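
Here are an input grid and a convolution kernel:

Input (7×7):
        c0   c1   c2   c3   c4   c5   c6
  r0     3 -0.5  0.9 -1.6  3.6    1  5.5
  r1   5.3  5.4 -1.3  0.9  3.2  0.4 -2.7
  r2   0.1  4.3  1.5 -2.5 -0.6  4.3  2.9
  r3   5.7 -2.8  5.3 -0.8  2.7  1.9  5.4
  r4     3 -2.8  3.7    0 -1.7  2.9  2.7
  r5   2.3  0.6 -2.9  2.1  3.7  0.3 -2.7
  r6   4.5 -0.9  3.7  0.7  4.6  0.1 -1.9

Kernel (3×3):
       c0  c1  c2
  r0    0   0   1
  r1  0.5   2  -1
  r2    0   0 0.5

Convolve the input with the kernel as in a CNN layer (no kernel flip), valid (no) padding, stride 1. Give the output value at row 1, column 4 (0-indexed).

5.4

The receptive field on the input at this output position is [3.2 0.4 -2.7 / -0.6 4.3 2.9 / 2.7 1.9 5.4]. Elementwise product with the kernel and sum: -2.7·1 + -0.6·0.5 + 4.3·2 + 2.9·-1 + 5.4·0.5.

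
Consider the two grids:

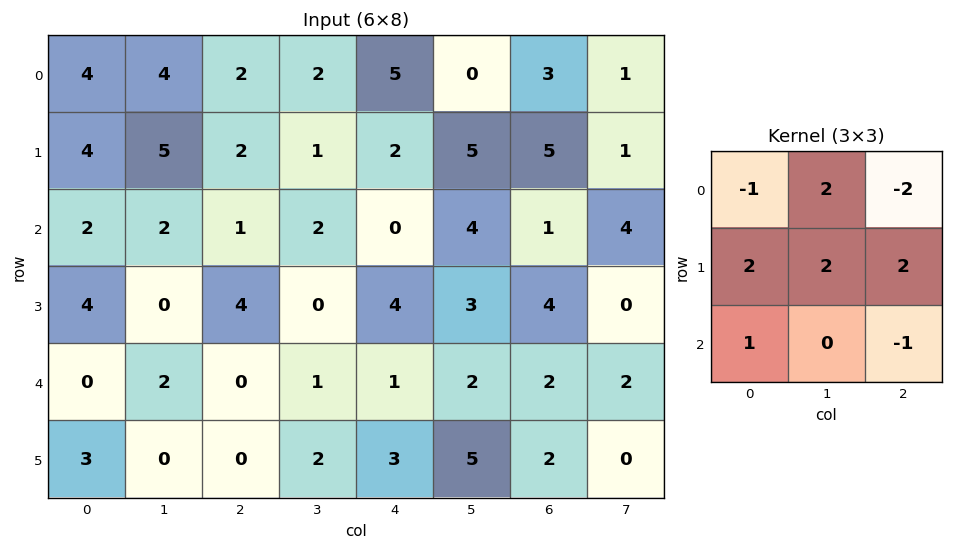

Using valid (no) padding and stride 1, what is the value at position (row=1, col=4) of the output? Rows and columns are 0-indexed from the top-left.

The receptive field on the input at this output position is [2 5 5 / 0 4 1 / 4 3 4]. Elementwise product with the kernel and sum: 2·-1 + 5·2 + 5·-2 + 0·2 + 4·2 + 1·2 + 4·1 + 4·-1.

8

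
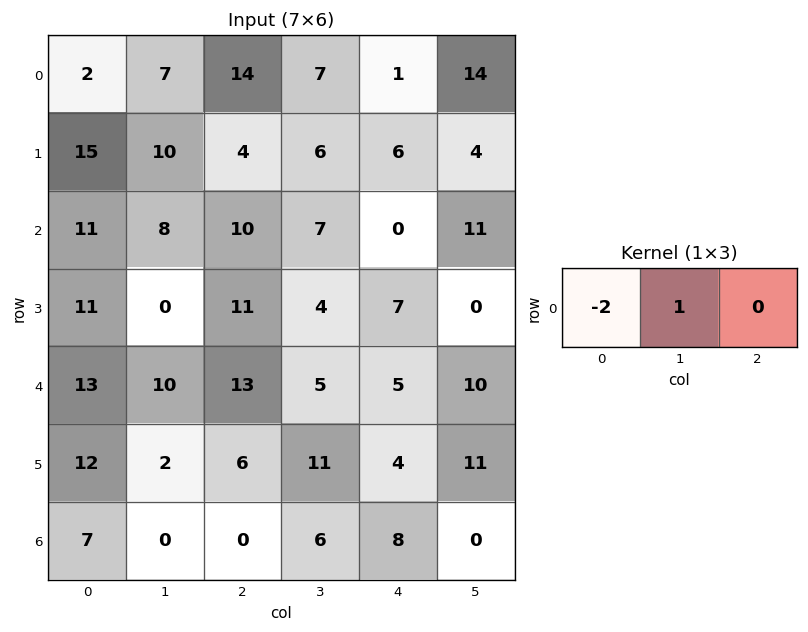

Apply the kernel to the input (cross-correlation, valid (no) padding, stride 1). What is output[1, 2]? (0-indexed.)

-2

The receptive field on the input at this output position is [4 6 6]. Elementwise product with the kernel and sum: 4·-2 + 6·1.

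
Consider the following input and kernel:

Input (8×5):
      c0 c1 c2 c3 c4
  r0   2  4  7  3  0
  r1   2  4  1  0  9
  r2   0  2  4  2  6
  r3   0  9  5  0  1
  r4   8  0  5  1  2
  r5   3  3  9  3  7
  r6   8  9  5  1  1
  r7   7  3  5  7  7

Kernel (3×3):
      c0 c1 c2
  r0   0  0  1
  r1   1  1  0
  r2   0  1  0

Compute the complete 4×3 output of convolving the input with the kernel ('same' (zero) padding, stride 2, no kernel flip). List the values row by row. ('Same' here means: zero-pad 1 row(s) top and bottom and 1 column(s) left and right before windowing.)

4 12 12
4 11 9
20 14 10
18 22 9

Output[0,0]: The receptive field on the zero-padded input at this output position is [0 0 0 / 0 2 4 / 0 2 4]. Elementwise product with the kernel and sum: 0·1 + 0·1 + 2·1 + 2·1.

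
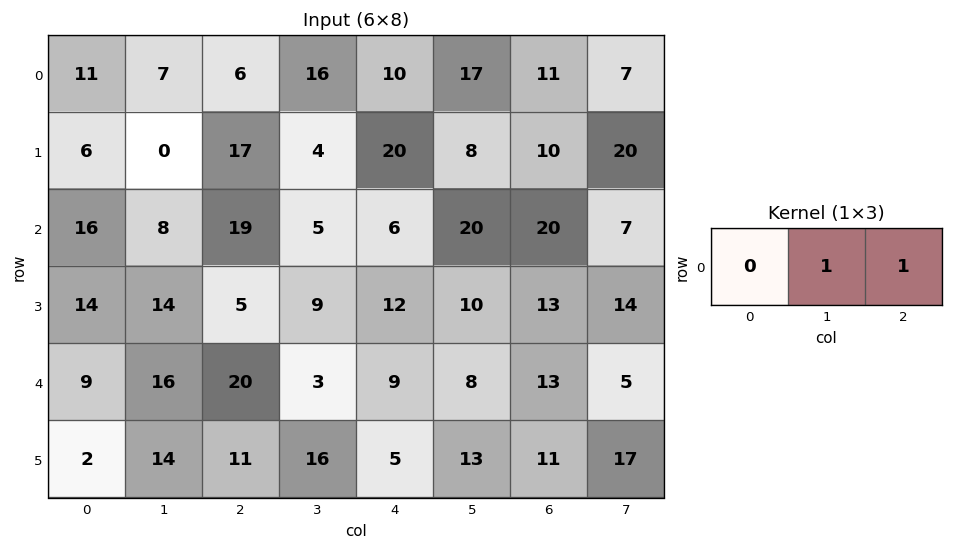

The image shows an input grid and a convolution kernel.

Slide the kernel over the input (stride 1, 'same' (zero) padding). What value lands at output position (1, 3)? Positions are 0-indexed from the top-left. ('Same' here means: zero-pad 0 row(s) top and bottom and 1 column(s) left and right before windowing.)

24

The receptive field on the zero-padded input at this output position is [17 4 20]. Elementwise product with the kernel and sum: 4·1 + 20·1.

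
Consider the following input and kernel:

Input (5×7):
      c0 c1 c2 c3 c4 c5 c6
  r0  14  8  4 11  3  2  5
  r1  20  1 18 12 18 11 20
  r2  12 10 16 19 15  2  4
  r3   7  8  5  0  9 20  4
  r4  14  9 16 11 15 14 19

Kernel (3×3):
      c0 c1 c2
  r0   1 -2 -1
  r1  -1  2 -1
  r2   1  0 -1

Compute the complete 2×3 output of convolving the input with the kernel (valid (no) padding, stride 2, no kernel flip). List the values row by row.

Output[0,0]: The receptive field on the input at this output position is [14 8 4 / 20 1 18 / 12 10 16]. Elementwise product with the kernel and sum: 14·1 + 8·-2 + 4·-1 + 20·-1 + 1·2 + 18·-1 + 12·1 + 16·-1.

-46 -32 -11
-22 -50 30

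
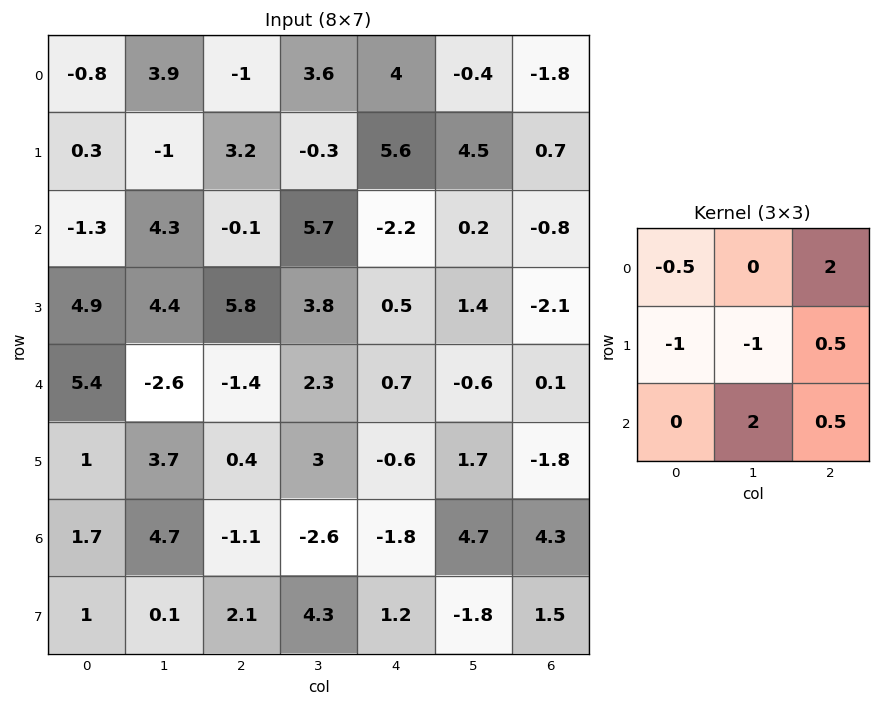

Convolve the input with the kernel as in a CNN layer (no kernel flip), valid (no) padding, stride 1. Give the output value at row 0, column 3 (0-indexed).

-9.95

The receptive field on the input at this output position is [3.6 4 -0.4 / -0.3 5.6 4.5 / 5.7 -2.2 0.2]. Elementwise product with the kernel and sum: 3.6·-0.5 + -0.4·2 + -0.3·-1 + 5.6·-1 + 4.5·0.5 + -2.2·2 + 0.2·0.5.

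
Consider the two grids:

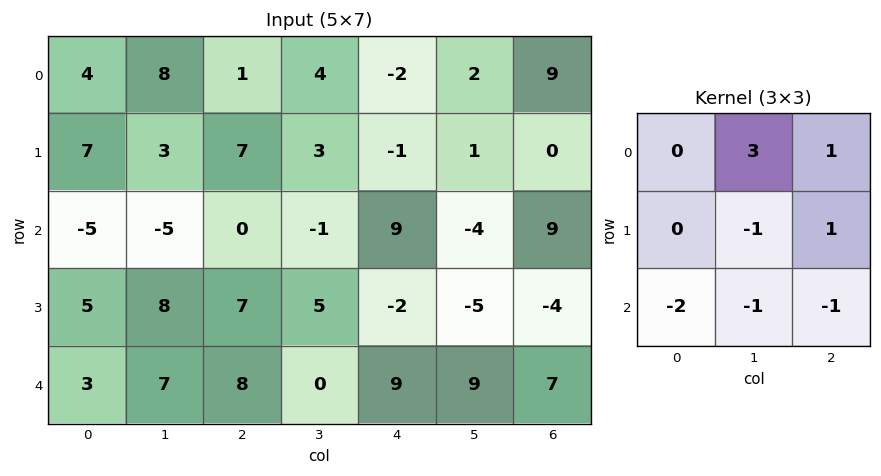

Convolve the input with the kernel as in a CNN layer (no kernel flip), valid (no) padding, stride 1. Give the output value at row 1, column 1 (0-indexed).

-5

The receptive field on the input at this output position is [3 7 3 / -5 0 -1 / 8 7 5]. Elementwise product with the kernel and sum: 7·3 + 3·1 + 0·-1 + -1·1 + 8·-2 + 7·-1 + 5·-1.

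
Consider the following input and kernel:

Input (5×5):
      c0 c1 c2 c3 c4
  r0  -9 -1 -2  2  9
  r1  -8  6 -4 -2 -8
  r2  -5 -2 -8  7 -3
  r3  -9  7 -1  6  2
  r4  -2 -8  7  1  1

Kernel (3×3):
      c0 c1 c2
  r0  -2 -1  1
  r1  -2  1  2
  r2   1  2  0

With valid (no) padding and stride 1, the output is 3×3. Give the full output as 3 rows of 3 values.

Output[0,0]: The receptive field on the input at this output position is [-9 -1 -2 / -8 6 -4 / -5 -2 -8]. Elementwise product with the kernel and sum: -9·-2 + -1·-1 + -2·1 + -8·-2 + 6·1 + -4·2 + -5·1 + -2·2.

22 -32 7
3 5 30
9 22 27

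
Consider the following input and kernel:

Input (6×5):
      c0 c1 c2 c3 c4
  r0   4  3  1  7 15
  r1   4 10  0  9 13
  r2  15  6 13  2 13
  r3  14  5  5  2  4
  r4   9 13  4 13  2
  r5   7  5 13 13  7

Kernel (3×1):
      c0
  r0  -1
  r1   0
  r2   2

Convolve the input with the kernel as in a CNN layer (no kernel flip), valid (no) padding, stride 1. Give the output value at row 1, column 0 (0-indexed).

The receptive field on the input at this output position is [4 / 15 / 14]. Elementwise product with the kernel and sum: 4·-1 + 14·2.

24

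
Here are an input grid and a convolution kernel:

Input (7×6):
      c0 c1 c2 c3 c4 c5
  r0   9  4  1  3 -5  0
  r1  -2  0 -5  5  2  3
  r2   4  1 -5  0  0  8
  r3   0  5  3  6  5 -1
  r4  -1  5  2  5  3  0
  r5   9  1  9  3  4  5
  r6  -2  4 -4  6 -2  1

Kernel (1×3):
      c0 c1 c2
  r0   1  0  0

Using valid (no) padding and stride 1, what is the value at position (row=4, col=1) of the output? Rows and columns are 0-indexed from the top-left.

The receptive field on the input at this output position is [5 2 5]. Elementwise product with the kernel and sum: 5·1.

5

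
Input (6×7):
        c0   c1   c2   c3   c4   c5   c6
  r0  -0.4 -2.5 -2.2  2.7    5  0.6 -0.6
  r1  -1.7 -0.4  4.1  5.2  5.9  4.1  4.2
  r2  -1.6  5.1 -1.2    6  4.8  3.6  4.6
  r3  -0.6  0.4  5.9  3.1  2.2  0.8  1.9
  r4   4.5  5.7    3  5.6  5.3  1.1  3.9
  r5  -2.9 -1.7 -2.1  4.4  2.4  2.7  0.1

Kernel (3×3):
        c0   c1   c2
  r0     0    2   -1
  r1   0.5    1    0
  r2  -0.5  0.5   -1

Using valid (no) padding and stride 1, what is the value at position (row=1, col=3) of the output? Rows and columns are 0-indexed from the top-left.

14.25

The receptive field on the input at this output position is [5.2 5.9 4.1 / 6 4.8 3.6 / 3.1 2.2 0.8]. Elementwise product with the kernel and sum: 5.9·2 + 4.1·-1 + 6·0.5 + 4.8·1 + 3.1·-0.5 + 2.2·0.5 + 0.8·-1.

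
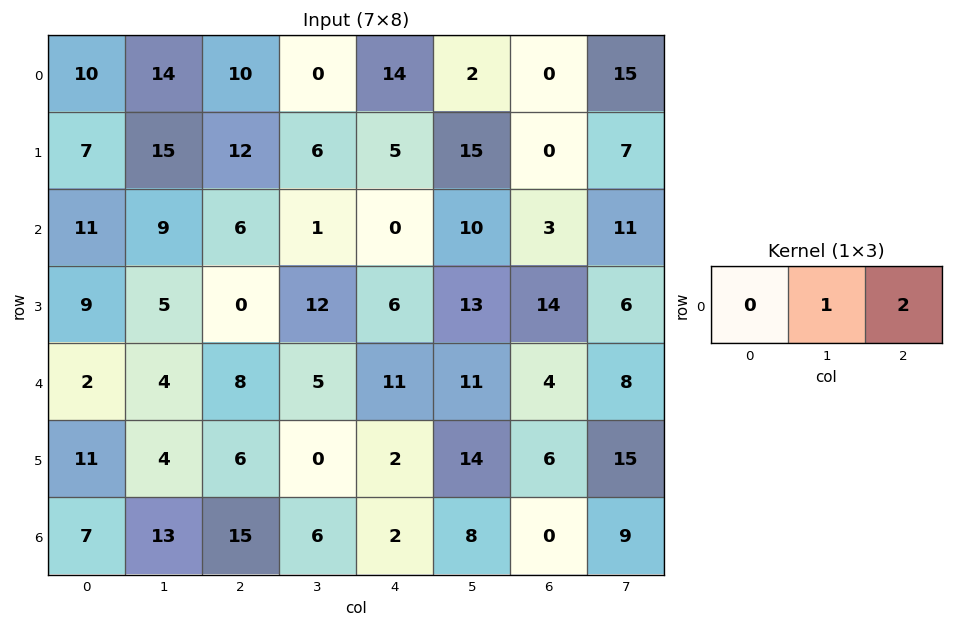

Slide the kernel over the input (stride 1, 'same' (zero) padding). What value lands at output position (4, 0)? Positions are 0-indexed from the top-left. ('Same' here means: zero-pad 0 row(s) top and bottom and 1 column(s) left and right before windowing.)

The receptive field on the zero-padded input at this output position is [0 2 4]. Elementwise product with the kernel and sum: 2·1 + 4·2.

10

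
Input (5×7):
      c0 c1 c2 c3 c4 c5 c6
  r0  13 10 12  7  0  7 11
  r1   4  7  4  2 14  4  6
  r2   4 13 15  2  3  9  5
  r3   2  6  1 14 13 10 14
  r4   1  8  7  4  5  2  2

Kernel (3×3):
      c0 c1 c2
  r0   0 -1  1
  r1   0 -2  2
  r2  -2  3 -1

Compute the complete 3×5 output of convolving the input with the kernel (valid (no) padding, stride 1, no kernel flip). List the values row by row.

12 8 -10 -17 24
14 -51 41 3 -16
7 14 -8 5 -2

Output[0,0]: The receptive field on the input at this output position is [13 10 12 / 4 7 4 / 4 13 15]. Elementwise product with the kernel and sum: 10·-1 + 12·1 + 7·-2 + 4·2 + 4·-2 + 13·3 + 15·-1.
Output[0,1]: The receptive field on the input at this output position is [10 12 7 / 7 4 2 / 13 15 2]. Elementwise product with the kernel and sum: 12·-1 + 7·1 + 4·-2 + 2·2 + 13·-2 + 15·3 + 2·-1.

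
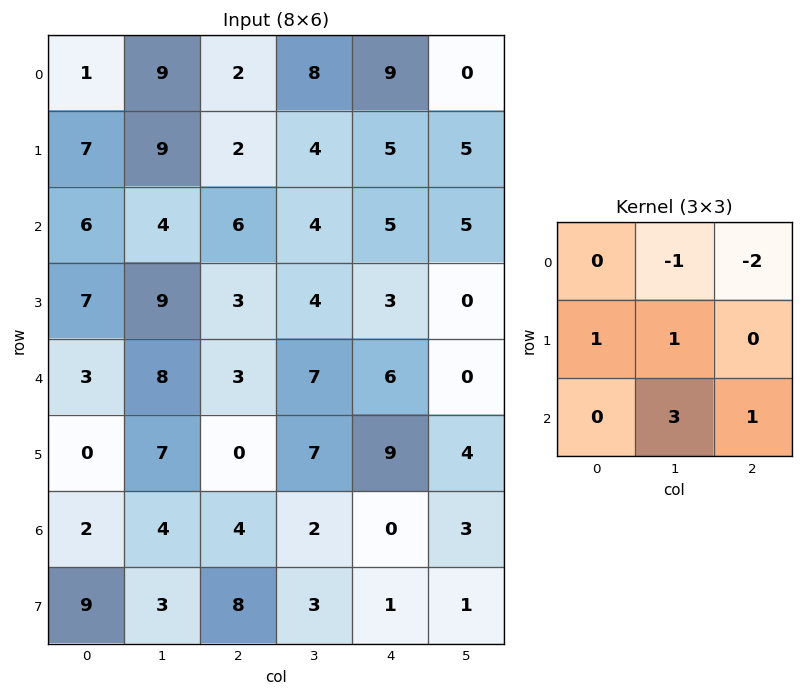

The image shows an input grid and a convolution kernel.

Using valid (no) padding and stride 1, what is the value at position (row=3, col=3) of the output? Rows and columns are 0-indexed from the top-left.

41

The receptive field on the input at this output position is [4 3 0 / 7 6 0 / 7 9 4]. Elementwise product with the kernel and sum: 3·-1 + 0·-2 + 7·1 + 6·1 + 9·3 + 4·1.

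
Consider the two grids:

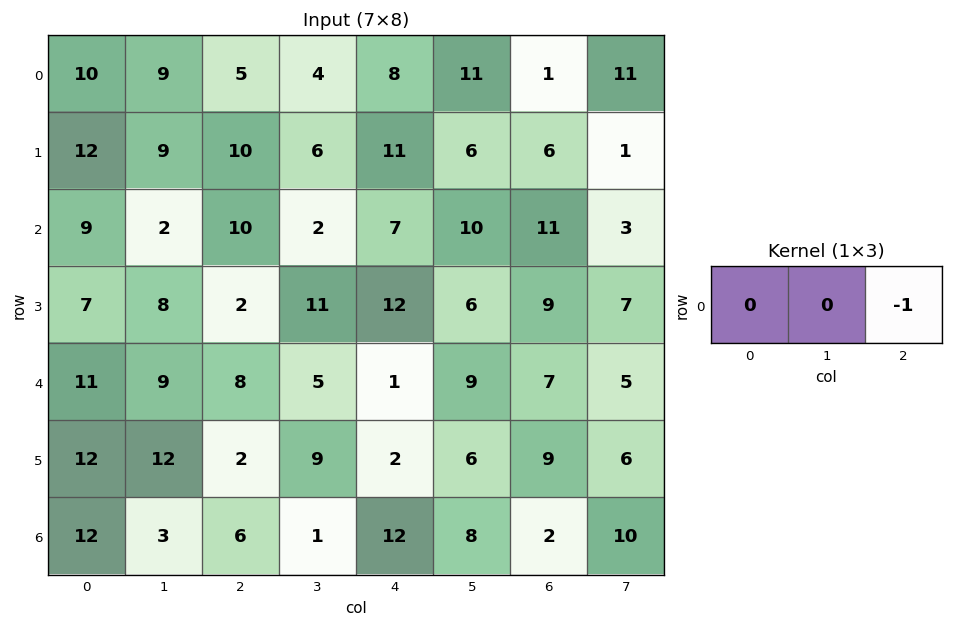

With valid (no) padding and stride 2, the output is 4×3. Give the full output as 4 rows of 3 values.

Output[0,0]: The receptive field on the input at this output position is [10 9 5]. Elementwise product with the kernel and sum: 5·-1.

-5 -8 -1
-10 -7 -11
-8 -1 -7
-6 -12 -2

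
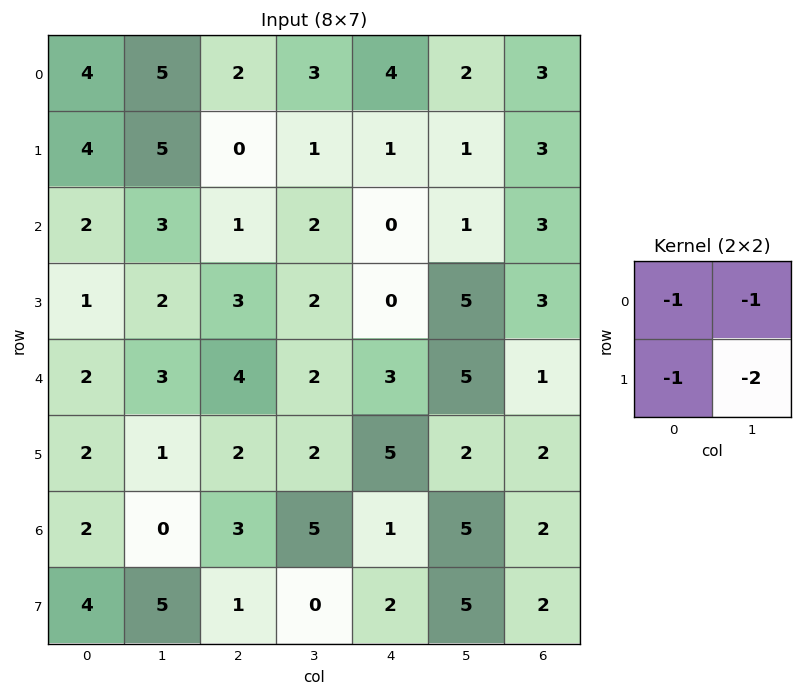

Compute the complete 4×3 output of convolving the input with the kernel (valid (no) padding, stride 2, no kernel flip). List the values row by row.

-23 -7 -9
-10 -10 -11
-9 -12 -17
-16 -9 -18

Output[0,0]: The receptive field on the input at this output position is [4 5 / 4 5]. Elementwise product with the kernel and sum: 4·-1 + 5·-1 + 4·-1 + 5·-2.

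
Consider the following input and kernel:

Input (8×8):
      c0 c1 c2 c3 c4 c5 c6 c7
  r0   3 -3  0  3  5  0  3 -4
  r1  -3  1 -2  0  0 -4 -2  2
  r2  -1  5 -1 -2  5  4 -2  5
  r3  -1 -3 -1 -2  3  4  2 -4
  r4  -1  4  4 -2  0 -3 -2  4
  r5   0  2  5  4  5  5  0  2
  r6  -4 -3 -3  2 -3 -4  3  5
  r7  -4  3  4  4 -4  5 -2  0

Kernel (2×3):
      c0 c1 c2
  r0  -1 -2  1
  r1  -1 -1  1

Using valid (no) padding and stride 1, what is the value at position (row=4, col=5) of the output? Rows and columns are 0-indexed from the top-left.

8

The receptive field on the input at this output position is [-3 -2 4 / 5 0 2]. Elementwise product with the kernel and sum: -3·-1 + -2·-2 + 4·1 + 5·-1 + 0·-1 + 2·1.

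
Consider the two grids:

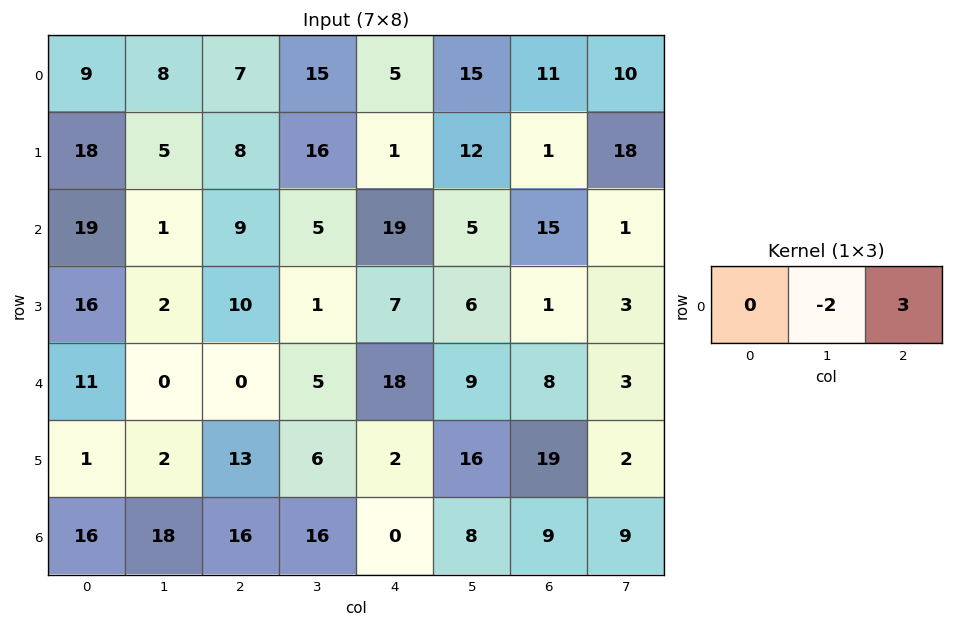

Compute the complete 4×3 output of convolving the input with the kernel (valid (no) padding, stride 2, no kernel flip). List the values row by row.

Output[0,0]: The receptive field on the input at this output position is [9 8 7]. Elementwise product with the kernel and sum: 8·-2 + 7·3.
Output[0,1]: The receptive field on the input at this output position is [7 15 5]. Elementwise product with the kernel and sum: 15·-2 + 5·3.

5 -15 3
25 47 35
0 44 6
12 -32 11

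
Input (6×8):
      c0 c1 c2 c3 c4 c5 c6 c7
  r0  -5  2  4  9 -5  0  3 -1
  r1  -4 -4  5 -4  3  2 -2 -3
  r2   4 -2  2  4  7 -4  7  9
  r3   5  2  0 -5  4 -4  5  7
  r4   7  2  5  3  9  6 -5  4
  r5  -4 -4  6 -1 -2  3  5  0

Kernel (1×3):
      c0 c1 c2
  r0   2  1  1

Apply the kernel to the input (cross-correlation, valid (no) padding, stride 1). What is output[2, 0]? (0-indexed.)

The receptive field on the input at this output position is [4 -2 2]. Elementwise product with the kernel and sum: 4·2 + -2·1 + 2·1.

8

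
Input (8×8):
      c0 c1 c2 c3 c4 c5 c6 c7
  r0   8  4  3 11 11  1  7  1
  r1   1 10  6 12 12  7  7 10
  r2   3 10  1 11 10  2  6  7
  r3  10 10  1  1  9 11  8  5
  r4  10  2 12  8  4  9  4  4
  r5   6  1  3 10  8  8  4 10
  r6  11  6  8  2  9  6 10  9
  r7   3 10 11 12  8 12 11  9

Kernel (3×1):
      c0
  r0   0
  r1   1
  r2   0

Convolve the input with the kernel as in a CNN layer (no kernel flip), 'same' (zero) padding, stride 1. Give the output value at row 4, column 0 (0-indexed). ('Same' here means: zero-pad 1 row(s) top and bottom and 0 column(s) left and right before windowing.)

10

The receptive field on the zero-padded input at this output position is [10 / 10 / 6]. Elementwise product with the kernel and sum: 10·1.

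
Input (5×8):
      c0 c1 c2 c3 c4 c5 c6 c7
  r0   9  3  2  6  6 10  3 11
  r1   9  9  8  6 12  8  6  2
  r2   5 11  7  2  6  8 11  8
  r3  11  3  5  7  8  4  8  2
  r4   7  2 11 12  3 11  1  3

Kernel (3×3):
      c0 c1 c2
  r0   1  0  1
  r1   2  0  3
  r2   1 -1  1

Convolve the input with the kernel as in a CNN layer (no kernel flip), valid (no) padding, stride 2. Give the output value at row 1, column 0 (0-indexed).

The receptive field on the input at this output position is [5 11 7 / 11 3 5 / 7 2 11]. Elementwise product with the kernel and sum: 5·1 + 7·1 + 11·2 + 5·3 + 7·1 + 2·-1 + 11·1.

65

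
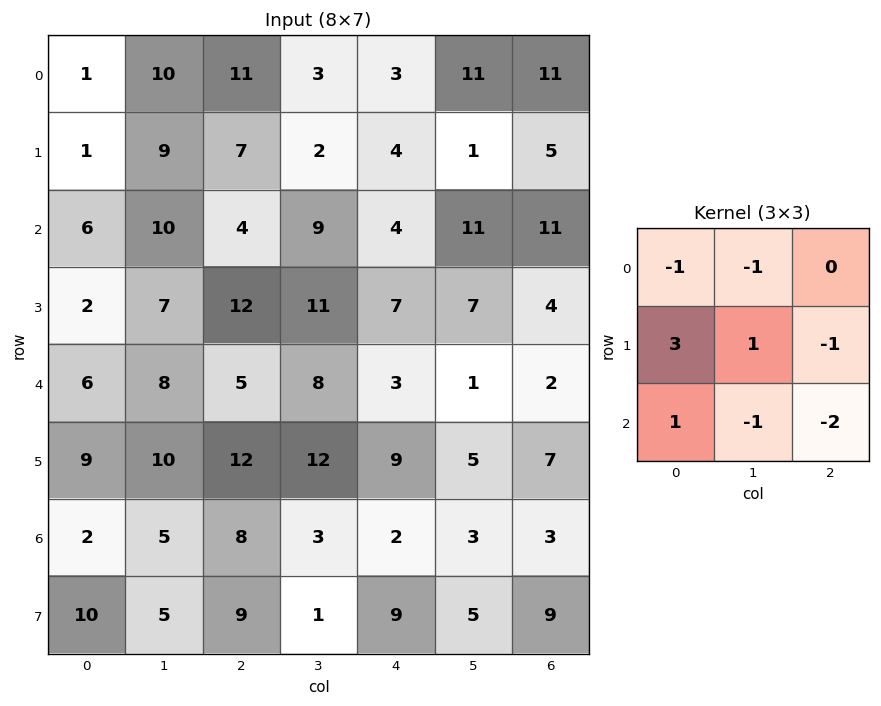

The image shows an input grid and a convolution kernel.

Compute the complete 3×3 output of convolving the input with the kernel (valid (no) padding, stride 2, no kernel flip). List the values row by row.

Output[0,0]: The receptive field on the input at this output position is [1 10 11 / 1 9 7 / 6 10 4]. Elementwise product with the kernel and sum: 1·-1 + 10·-1 + 1·3 + 9·1 + 7·-1 + 6·1 + 10·-1 + 4·-2.

-18 -8 -35
-27 18 7
-8 27 14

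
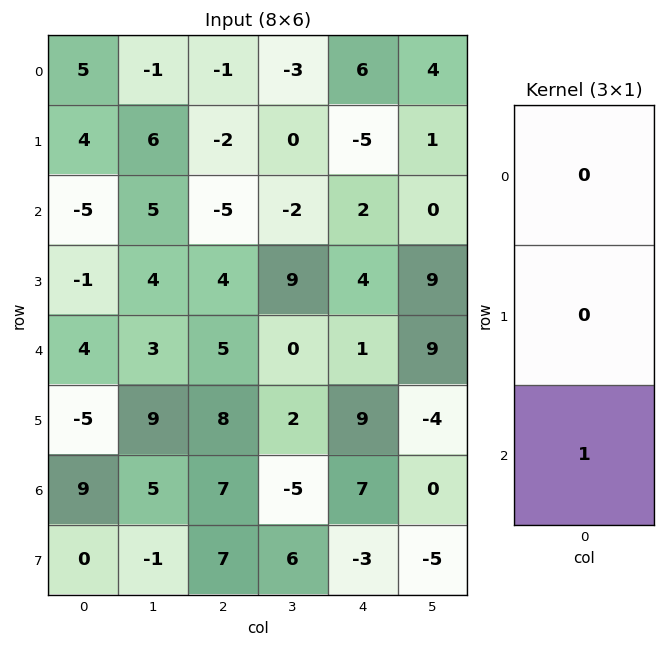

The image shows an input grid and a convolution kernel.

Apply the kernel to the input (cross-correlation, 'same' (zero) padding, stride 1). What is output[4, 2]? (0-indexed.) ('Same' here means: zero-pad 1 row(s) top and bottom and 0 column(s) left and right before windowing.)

The receptive field on the zero-padded input at this output position is [4 / 5 / 8]. Elementwise product with the kernel and sum: 8·1.

8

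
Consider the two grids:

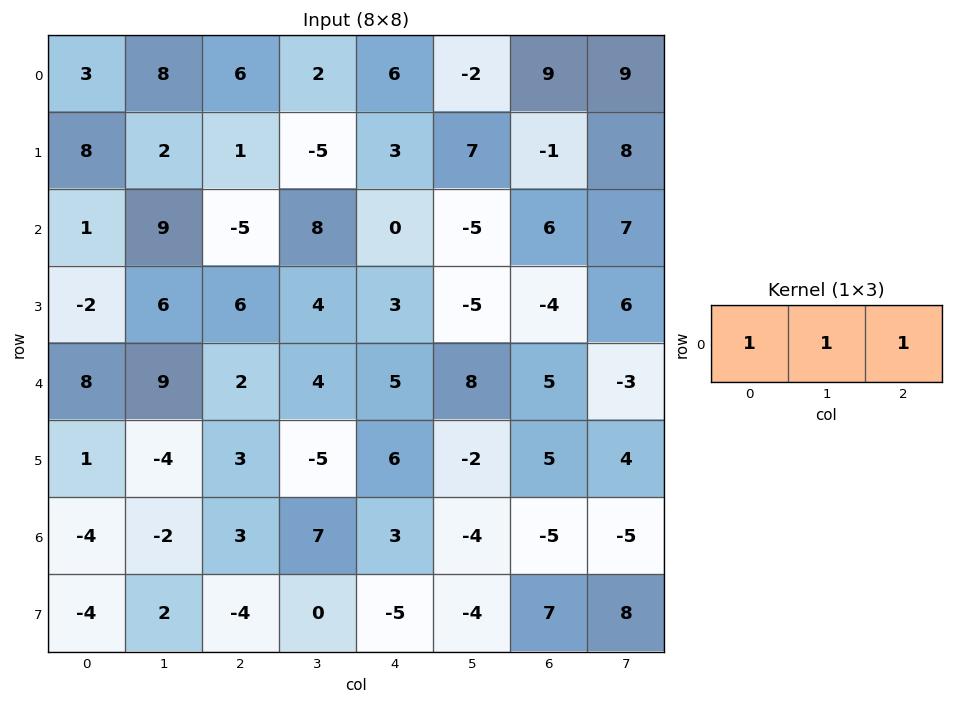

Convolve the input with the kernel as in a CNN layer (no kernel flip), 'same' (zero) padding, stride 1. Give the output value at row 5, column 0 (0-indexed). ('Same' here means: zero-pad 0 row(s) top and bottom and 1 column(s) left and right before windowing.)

-3

The receptive field on the zero-padded input at this output position is [0 1 -4]. Elementwise product with the kernel and sum: 0·1 + 1·1 + -4·1.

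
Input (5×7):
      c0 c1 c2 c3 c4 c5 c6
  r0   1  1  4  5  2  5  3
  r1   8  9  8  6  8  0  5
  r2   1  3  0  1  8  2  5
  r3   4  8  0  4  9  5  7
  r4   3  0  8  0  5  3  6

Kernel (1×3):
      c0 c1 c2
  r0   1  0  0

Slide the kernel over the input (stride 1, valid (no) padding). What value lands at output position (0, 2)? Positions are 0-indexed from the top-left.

4

The receptive field on the input at this output position is [4 5 2]. Elementwise product with the kernel and sum: 4·1.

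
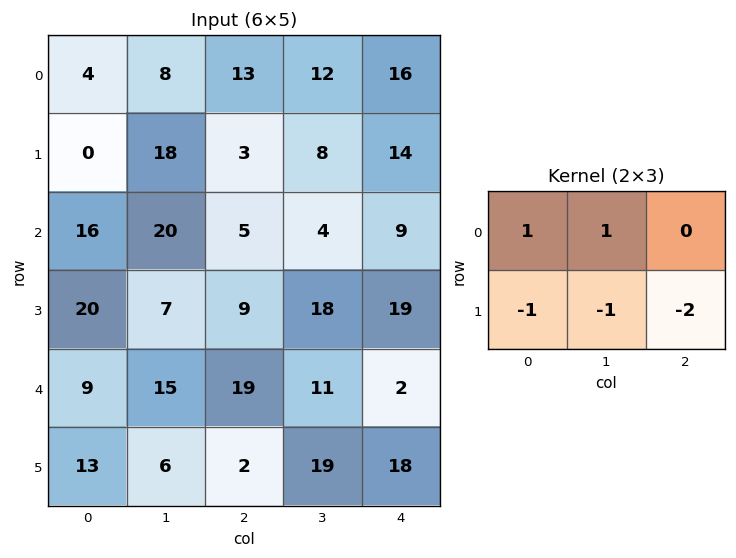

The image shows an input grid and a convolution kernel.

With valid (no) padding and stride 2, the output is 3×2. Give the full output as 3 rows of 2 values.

Output[0,0]: The receptive field on the input at this output position is [4 8 13 / 0 18 3]. Elementwise product with the kernel and sum: 4·1 + 8·1 + 0·-1 + 18·-1 + 3·-2.

-12 -14
-9 -56
1 -27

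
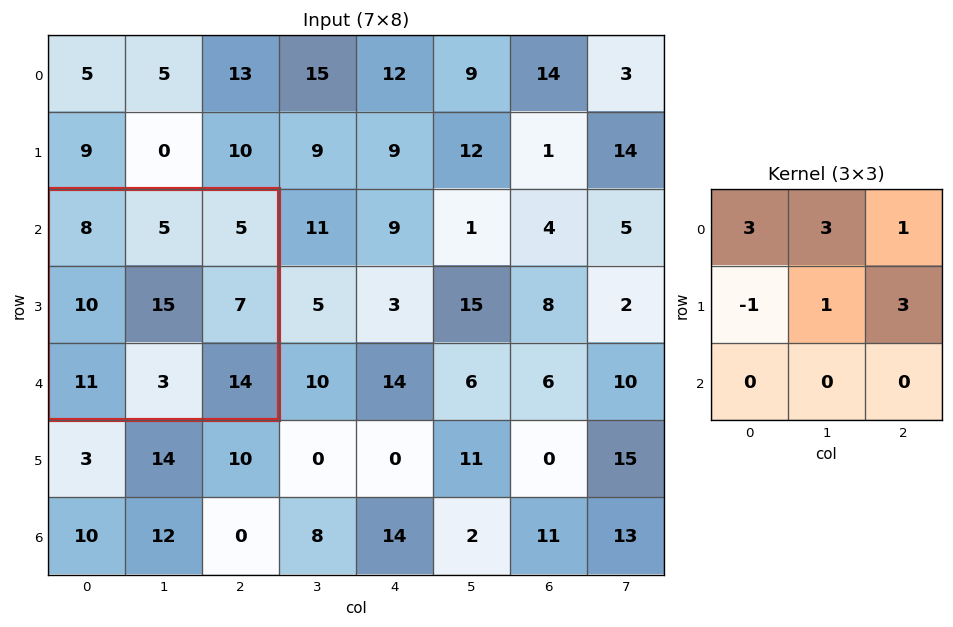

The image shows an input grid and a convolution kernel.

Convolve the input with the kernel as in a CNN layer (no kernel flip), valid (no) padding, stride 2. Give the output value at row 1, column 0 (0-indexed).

70

The receptive field on the input at this output position is [8 5 5 / 10 15 7 / 11 3 14]. Elementwise product with the kernel and sum: 8·3 + 5·3 + 5·1 + 10·-1 + 15·1 + 7·3.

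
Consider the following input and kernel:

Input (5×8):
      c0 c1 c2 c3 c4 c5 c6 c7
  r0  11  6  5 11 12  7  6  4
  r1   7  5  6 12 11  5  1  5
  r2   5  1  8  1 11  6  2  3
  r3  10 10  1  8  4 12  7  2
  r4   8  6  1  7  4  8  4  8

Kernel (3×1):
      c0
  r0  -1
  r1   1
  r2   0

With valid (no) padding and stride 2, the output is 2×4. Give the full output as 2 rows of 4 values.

Output[0,0]: The receptive field on the input at this output position is [11 / 7 / 5]. Elementwise product with the kernel and sum: 11·-1 + 7·1.

-4 1 -1 -5
5 -7 -7 5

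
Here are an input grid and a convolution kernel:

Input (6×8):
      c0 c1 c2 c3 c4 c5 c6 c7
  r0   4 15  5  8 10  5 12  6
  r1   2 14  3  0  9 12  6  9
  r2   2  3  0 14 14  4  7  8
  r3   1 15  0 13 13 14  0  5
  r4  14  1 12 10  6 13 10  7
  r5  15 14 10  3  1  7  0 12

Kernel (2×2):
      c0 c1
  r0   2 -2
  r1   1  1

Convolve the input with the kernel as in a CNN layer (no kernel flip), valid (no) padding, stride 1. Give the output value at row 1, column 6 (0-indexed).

The receptive field on the input at this output position is [6 9 / 7 8]. Elementwise product with the kernel and sum: 6·2 + 9·-2 + 7·1 + 8·1.

9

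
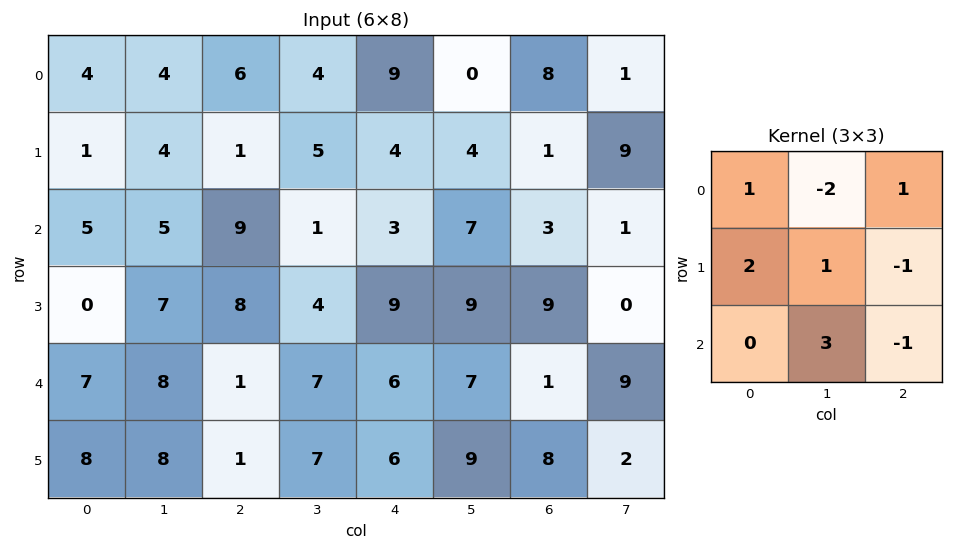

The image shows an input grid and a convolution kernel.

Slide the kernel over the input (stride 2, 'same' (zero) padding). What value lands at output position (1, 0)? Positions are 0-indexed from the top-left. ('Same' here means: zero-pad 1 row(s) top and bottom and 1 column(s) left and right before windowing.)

-5

The receptive field on the zero-padded input at this output position is [0 1 4 / 0 5 5 / 0 0 7]. Elementwise product with the kernel and sum: 0·1 + 1·-2 + 4·1 + 0·2 + 5·1 + 5·-1 + 0·3 + 7·-1.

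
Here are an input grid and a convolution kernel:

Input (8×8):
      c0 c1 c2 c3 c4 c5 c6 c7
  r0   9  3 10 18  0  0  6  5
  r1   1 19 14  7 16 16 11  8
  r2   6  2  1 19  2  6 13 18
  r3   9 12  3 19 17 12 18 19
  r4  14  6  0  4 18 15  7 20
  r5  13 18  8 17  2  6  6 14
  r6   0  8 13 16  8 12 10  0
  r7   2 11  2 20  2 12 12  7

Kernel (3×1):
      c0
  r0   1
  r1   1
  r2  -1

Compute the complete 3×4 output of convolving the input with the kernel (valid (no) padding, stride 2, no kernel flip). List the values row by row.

4 23 14 4
1 4 1 24
27 -5 12 3

Output[0,0]: The receptive field on the input at this output position is [9 / 1 / 6]. Elementwise product with the kernel and sum: 9·1 + 1·1 + 6·-1.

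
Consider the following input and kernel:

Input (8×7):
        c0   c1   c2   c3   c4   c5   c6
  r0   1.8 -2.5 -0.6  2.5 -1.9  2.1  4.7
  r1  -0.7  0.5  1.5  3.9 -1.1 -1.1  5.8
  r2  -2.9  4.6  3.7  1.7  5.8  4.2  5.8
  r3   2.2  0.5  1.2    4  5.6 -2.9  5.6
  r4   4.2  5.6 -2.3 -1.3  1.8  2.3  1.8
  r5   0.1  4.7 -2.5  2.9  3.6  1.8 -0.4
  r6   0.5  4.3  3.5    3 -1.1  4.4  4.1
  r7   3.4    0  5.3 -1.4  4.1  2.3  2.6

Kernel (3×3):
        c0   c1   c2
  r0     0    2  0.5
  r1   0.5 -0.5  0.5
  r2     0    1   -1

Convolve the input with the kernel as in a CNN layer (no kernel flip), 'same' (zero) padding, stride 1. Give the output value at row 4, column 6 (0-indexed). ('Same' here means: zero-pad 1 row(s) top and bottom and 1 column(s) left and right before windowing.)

The receptive field on the zero-padded input at this output position is [-2.9 5.6 0 / 2.3 1.8 0 / 1.8 -0.4 0]. Elementwise product with the kernel and sum: 5.6·2 + 0·0.5 + 2.3·0.5 + 1.8·-0.5 + 0·0.5 + -0.4·1 + 0·-1.

11.05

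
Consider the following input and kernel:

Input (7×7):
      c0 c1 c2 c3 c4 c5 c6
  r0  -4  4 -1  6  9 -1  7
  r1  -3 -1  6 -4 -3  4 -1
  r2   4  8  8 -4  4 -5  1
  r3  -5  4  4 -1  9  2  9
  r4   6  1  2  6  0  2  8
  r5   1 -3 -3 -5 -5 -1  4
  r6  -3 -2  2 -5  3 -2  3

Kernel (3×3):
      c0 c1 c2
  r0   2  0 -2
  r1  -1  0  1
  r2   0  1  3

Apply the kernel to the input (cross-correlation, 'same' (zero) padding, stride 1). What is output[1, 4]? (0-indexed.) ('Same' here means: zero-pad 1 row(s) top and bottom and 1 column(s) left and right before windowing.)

11

The receptive field on the zero-padded input at this output position is [6 9 -1 / -4 -3 4 / -4 4 -5]. Elementwise product with the kernel and sum: 6·2 + -1·-2 + -4·-1 + 4·1 + 4·1 + -5·3.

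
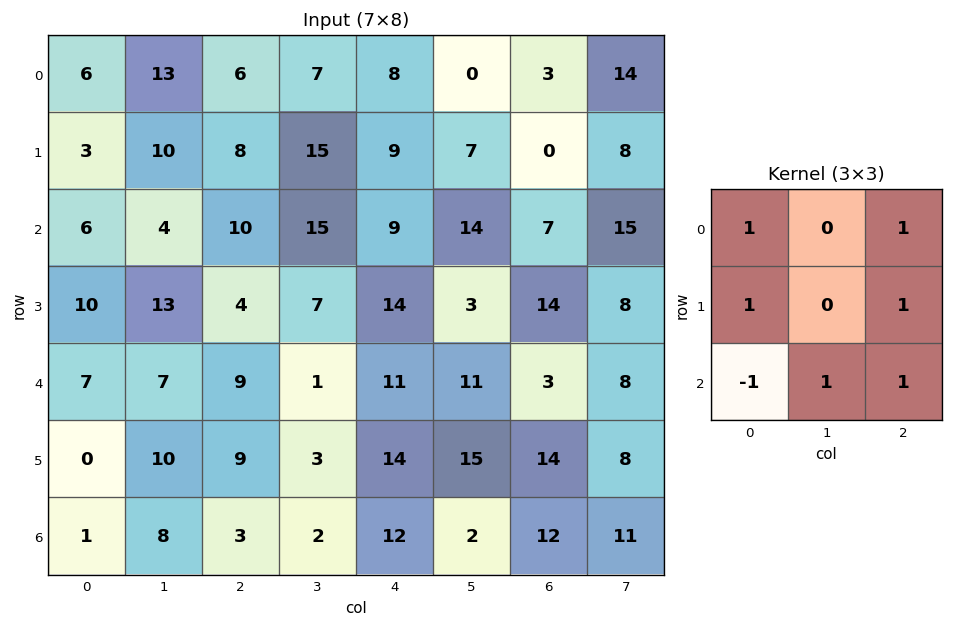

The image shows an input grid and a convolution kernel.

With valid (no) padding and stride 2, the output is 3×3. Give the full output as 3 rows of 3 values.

31 45 32
39 40 47
35 54 44

Output[0,0]: The receptive field on the input at this output position is [6 13 6 / 3 10 8 / 6 4 10]. Elementwise product with the kernel and sum: 6·1 + 6·1 + 3·1 + 8·1 + 6·-1 + 4·1 + 10·1.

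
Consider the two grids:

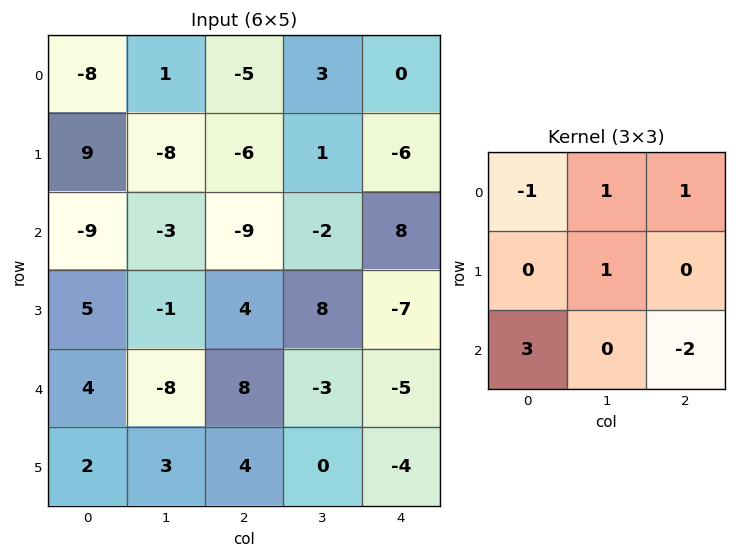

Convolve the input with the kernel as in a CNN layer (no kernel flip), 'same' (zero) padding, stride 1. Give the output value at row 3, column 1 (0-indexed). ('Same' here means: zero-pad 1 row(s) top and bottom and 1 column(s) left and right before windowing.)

The receptive field on the zero-padded input at this output position is [-9 -3 -9 / 5 -1 4 / 4 -8 8]. Elementwise product with the kernel and sum: -9·-1 + -3·1 + -9·1 + -1·1 + 4·3 + 8·-2.

-8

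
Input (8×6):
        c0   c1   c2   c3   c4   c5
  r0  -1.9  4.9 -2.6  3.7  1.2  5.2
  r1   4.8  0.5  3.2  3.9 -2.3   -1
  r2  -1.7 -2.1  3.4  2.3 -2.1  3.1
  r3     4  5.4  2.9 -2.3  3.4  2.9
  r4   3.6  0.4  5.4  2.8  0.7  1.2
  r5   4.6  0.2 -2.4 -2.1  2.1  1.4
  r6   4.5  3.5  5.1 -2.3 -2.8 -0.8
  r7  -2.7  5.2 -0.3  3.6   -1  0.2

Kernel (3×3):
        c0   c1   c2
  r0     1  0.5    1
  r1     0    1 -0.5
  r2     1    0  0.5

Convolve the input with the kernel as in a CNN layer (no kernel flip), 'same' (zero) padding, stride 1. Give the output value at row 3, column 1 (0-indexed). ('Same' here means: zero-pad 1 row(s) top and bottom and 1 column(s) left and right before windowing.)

The receptive field on the zero-padded input at this output position is [-1.7 -2.1 3.4 / 4 5.4 2.9 / 3.6 0.4 5.4]. Elementwise product with the kernel and sum: -1.7·1 + -2.1·0.5 + 3.4·1 + 5.4·1 + 2.9·-0.5 + 3.6·1 + 5.4·0.5.

10.9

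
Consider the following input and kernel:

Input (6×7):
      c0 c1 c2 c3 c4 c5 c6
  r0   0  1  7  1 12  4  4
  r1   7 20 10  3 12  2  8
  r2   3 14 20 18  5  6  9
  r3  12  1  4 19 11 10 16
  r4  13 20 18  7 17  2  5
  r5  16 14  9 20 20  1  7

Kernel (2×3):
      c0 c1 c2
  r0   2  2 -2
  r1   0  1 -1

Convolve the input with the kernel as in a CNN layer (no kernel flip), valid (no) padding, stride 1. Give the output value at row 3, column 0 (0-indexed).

20

The receptive field on the input at this output position is [12 1 4 / 13 20 18]. Elementwise product with the kernel and sum: 12·2 + 1·2 + 4·-2 + 20·1 + 18·-1.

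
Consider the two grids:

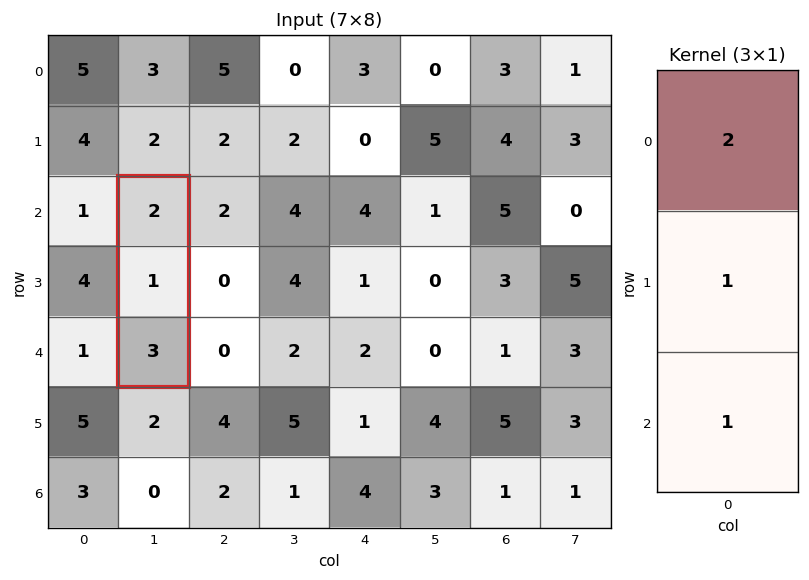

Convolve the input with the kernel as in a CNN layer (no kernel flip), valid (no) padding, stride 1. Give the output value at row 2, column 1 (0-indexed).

The receptive field on the input at this output position is [2 / 1 / 3]. Elementwise product with the kernel and sum: 2·2 + 1·1 + 3·1.

8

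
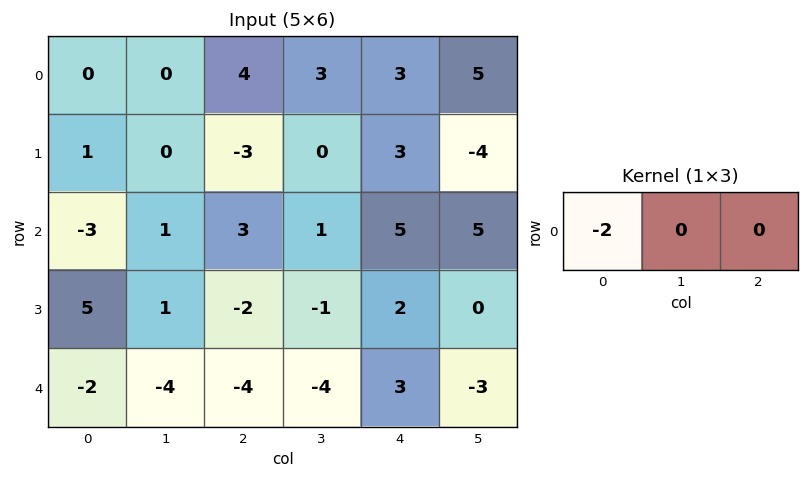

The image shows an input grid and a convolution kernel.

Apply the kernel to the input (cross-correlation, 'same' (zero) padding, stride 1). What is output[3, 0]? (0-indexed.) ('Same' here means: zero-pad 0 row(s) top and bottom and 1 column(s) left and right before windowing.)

0

The receptive field on the zero-padded input at this output position is [0 5 1]. Elementwise product with the kernel and sum: 0·-2.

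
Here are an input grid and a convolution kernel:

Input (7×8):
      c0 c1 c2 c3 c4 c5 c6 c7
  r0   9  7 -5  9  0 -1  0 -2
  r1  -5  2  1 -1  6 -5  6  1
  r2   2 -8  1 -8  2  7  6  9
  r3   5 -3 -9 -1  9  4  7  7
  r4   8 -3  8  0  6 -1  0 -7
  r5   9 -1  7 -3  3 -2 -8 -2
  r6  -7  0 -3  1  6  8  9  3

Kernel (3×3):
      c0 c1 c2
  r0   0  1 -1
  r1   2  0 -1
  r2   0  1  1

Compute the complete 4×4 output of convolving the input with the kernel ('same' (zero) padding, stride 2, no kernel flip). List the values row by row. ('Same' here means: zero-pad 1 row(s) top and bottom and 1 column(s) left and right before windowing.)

-10 5 20 7
3 -16 1 24
19 -10 7 -5
10 9 -1 7

Output[0,0]: The receptive field on the zero-padded input at this output position is [0 0 0 / 0 9 7 / 0 -5 2]. Elementwise product with the kernel and sum: 0·1 + 0·-1 + 0·2 + 7·-1 + -5·1 + 2·1.
Output[0,1]: The receptive field on the zero-padded input at this output position is [0 0 0 / 7 -5 9 / 2 1 -1]. Elementwise product with the kernel and sum: 0·1 + 0·-1 + 7·2 + 9·-1 + 1·1 + -1·1.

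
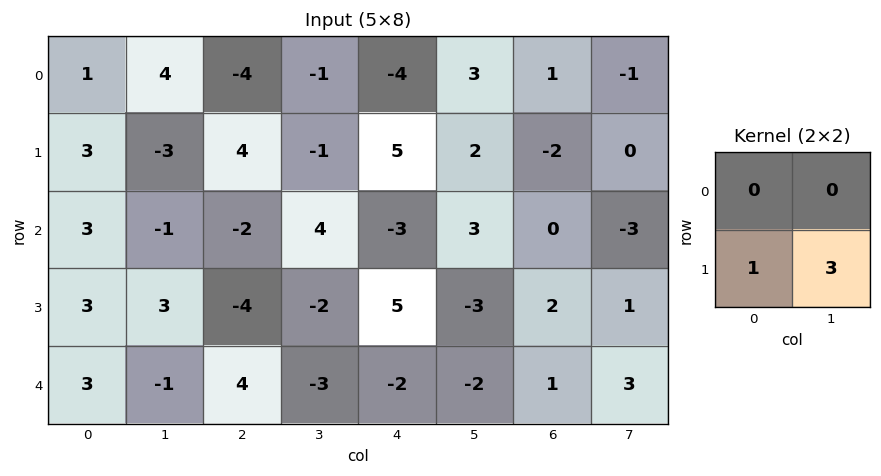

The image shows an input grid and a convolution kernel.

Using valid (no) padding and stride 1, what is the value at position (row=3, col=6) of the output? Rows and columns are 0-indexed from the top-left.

The receptive field on the input at this output position is [2 1 / 1 3]. Elementwise product with the kernel and sum: 1·1 + 3·3.

10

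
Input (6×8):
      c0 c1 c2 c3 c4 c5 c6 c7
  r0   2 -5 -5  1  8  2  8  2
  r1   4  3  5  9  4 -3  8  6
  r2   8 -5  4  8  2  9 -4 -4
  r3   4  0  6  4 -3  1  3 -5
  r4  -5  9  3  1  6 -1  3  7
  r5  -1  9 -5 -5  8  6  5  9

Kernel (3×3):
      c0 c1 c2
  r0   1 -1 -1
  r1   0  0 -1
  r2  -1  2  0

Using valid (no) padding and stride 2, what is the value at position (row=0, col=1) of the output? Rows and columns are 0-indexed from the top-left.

-6

The receptive field on the input at this output position is [-5 1 8 / 5 9 4 / 4 8 2]. Elementwise product with the kernel and sum: -5·1 + 1·-1 + 8·-1 + 4·-1 + 4·-1 + 8·2.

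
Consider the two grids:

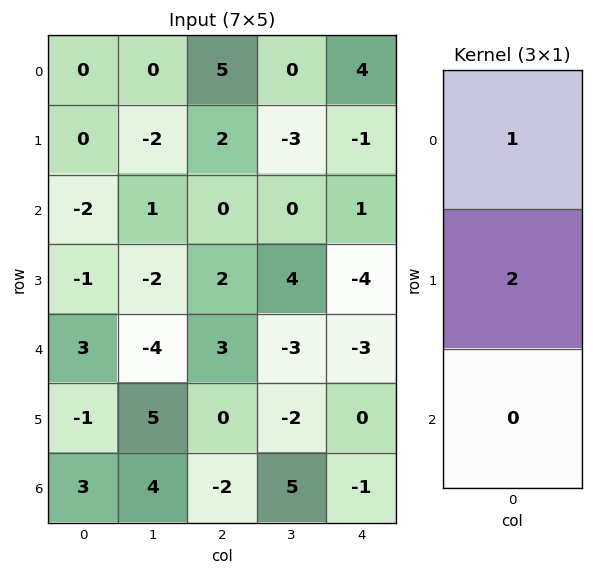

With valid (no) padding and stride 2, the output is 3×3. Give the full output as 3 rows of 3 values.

0 9 2
-4 4 -7
1 3 -3

Output[0,0]: The receptive field on the input at this output position is [0 / 0 / -2]. Elementwise product with the kernel and sum: 0·1 + 0·2.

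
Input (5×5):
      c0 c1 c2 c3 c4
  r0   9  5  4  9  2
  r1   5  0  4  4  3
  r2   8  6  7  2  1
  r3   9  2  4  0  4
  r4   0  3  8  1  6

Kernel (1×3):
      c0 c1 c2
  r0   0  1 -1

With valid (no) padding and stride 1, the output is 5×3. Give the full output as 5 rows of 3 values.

Output[0,0]: The receptive field on the input at this output position is [9 5 4]. Elementwise product with the kernel and sum: 5·1 + 4·-1.

1 -5 7
-4 0 1
-1 5 1
-2 4 -4
-5 7 -5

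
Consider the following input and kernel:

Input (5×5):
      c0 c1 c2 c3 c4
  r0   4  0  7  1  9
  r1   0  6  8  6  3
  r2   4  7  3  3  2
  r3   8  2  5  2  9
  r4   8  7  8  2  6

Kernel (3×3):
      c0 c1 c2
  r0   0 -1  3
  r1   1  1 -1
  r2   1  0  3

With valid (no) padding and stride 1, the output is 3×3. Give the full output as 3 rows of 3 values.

Output[0,0]: The receptive field on the input at this output position is [4 0 7 / 0 6 8 / 4 7 3]. Elementwise product with the kernel and sum: 0·-1 + 7·3 + 0·1 + 6·1 + 8·-1 + 4·1 + 3·3.
Output[0,1]: The receptive field on the input at this output position is [0 7 1 / 6 8 6 / 7 3 3]. Elementwise product with the kernel and sum: 7·-1 + 1·3 + 6·1 + 8·1 + 6·-1 + 7·1 + 3·3.

32 20 46
49 25 39
39 24 27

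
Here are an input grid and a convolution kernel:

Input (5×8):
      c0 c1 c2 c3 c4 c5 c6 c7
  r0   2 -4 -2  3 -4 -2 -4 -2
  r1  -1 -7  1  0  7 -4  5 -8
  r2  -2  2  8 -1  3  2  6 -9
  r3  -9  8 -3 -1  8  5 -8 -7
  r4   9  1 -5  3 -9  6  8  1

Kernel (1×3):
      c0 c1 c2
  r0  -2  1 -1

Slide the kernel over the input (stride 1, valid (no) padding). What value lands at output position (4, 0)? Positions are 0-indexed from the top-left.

The receptive field on the input at this output position is [9 1 -5]. Elementwise product with the kernel and sum: 9·-2 + 1·1 + -5·-1.

-12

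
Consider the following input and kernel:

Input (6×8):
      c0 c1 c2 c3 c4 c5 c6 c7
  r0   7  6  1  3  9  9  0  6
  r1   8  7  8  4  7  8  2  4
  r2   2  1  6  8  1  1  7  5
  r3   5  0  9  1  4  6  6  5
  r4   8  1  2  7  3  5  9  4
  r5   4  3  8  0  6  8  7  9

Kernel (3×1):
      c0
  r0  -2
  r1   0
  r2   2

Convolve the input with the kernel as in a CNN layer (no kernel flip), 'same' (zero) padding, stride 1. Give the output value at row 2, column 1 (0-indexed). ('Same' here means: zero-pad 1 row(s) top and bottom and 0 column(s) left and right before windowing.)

-14

The receptive field on the zero-padded input at this output position is [7 / 1 / 0]. Elementwise product with the kernel and sum: 7·-2 + 0·2.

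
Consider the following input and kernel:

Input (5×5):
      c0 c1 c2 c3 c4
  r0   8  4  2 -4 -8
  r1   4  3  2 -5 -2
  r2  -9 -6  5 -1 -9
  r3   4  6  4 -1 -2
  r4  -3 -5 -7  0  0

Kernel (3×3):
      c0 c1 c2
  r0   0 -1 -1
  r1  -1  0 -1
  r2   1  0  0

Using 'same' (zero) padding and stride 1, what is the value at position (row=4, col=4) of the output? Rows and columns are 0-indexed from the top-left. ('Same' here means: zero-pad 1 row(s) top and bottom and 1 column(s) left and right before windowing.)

2

The receptive field on the zero-padded input at this output position is [-1 -2 0 / 0 0 0 / 0 0 0]. Elementwise product with the kernel and sum: -2·-1 + 0·-1 + 0·-1 + 0·-1 + 0·1.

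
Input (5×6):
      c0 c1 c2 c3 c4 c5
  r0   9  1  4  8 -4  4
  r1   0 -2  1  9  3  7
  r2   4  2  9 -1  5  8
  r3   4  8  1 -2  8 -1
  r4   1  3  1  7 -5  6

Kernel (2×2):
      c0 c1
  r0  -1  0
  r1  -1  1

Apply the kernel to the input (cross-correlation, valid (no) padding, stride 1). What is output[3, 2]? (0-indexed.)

The receptive field on the input at this output position is [1 -2 / 1 7]. Elementwise product with the kernel and sum: 1·-1 + 1·-1 + 7·1.

5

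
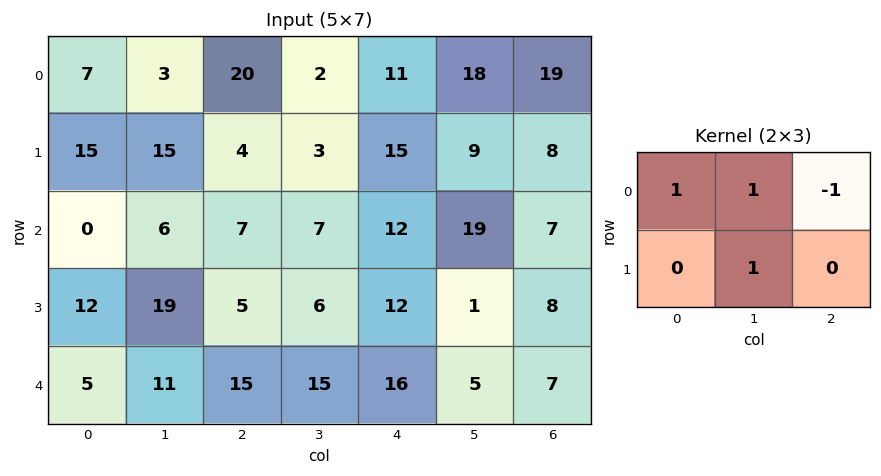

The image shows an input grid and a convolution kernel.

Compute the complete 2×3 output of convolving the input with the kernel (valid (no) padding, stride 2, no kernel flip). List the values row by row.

Output[0,0]: The receptive field on the input at this output position is [7 3 20 / 15 15 4]. Elementwise product with the kernel and sum: 7·1 + 3·1 + 20·-1 + 15·1.

5 14 19
18 8 25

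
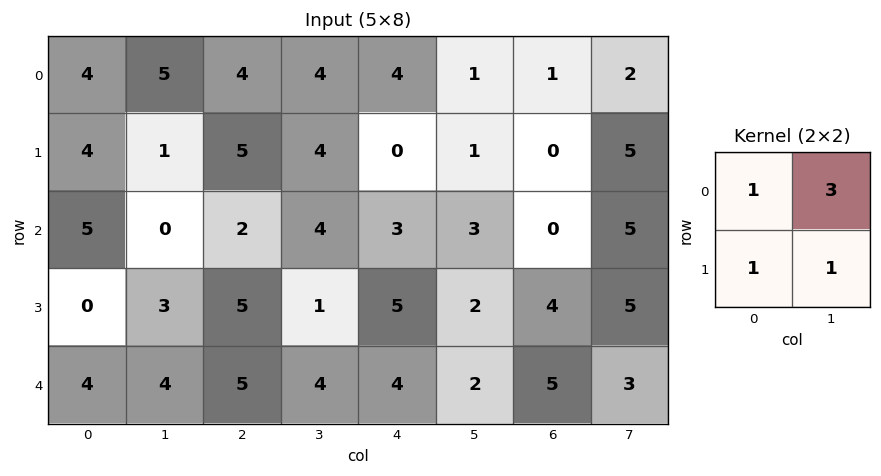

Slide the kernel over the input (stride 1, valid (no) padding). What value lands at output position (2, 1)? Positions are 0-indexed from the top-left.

The receptive field on the input at this output position is [0 2 / 3 5]. Elementwise product with the kernel and sum: 0·1 + 2·3 + 3·1 + 5·1.

14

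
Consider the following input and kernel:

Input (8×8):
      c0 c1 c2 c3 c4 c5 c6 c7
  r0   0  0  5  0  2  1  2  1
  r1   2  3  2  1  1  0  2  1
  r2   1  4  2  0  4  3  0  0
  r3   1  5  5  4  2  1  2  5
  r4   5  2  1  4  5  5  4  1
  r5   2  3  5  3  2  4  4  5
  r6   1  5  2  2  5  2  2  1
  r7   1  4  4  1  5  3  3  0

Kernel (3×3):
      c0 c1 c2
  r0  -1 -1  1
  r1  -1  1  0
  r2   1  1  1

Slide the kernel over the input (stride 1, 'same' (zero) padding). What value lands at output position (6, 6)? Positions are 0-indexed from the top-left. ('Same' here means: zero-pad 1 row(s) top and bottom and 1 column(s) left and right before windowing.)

The receptive field on the zero-padded input at this output position is [4 4 5 / 2 2 1 / 3 3 0]. Elementwise product with the kernel and sum: 4·-1 + 4·-1 + 5·1 + 2·-1 + 2·1 + 3·1 + 3·1 + 0·1.

3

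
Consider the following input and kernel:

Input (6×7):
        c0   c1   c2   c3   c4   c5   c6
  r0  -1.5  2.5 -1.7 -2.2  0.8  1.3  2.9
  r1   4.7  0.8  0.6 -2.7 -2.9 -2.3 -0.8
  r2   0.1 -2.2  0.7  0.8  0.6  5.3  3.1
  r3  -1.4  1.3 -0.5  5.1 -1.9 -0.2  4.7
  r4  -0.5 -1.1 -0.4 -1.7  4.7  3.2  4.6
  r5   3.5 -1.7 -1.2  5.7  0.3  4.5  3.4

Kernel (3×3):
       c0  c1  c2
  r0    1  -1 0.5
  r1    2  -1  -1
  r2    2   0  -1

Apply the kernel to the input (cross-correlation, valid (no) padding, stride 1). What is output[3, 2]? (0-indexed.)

The receptive field on the input at this output position is [-0.5 5.1 -1.9 / -0.4 -1.7 4.7 / -1.2 5.7 0.3]. Elementwise product with the kernel and sum: -0.5·1 + 5.1·-1 + -1.9·0.5 + -0.4·2 + -1.7·-1 + 4.7·-1 + -1.2·2 + 0.3·-1.

-13.05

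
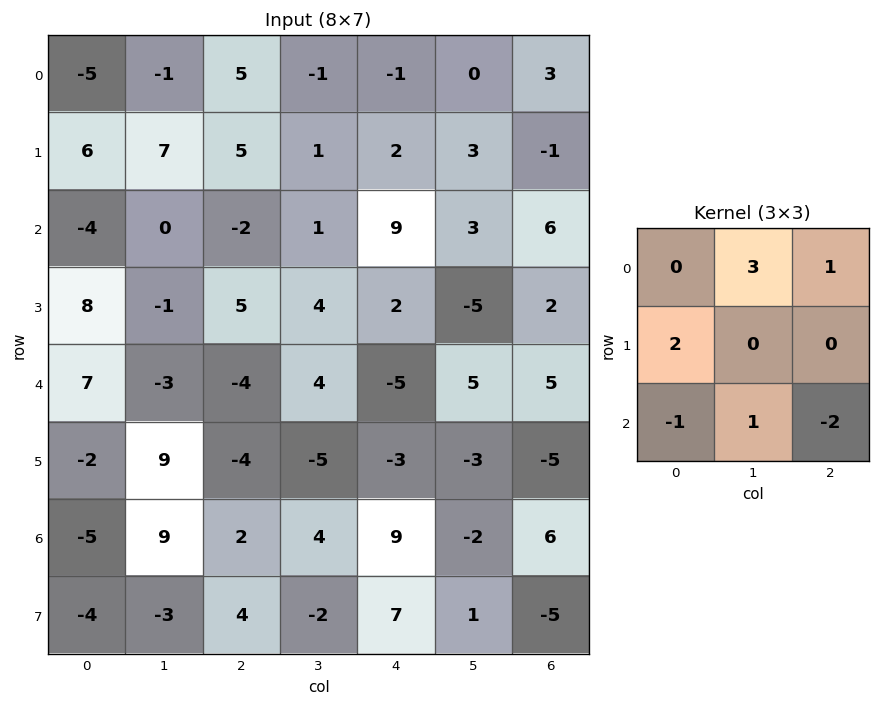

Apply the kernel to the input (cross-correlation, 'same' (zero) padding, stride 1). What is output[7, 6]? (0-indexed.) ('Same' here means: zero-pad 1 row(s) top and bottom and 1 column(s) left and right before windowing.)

20

The receptive field on the zero-padded input at this output position is [-2 6 0 / 1 -5 0 / 0 0 0]. Elementwise product with the kernel and sum: 6·3 + 0·1 + 1·2 + 0·-1 + 0·1 + 0·-2.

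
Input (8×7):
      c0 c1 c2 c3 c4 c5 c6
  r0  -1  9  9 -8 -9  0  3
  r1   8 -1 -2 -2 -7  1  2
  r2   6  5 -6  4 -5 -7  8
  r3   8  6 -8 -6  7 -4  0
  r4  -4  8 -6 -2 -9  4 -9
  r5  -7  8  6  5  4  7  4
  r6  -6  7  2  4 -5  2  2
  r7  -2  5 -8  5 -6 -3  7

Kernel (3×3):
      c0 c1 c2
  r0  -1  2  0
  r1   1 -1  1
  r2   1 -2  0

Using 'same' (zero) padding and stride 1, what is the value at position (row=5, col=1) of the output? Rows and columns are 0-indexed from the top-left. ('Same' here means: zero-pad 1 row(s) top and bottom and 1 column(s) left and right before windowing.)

The receptive field on the zero-padded input at this output position is [-4 8 -6 / -7 8 6 / -6 7 2]. Elementwise product with the kernel and sum: -4·-1 + 8·2 + -7·1 + 8·-1 + 6·1 + -6·1 + 7·-2.

-9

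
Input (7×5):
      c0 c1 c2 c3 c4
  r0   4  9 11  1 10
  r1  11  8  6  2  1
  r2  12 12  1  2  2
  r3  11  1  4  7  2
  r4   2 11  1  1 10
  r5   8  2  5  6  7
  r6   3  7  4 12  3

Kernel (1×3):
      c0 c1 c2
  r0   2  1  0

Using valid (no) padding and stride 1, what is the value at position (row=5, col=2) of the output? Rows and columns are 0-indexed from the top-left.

The receptive field on the input at this output position is [5 6 7]. Elementwise product with the kernel and sum: 5·2 + 6·1.

16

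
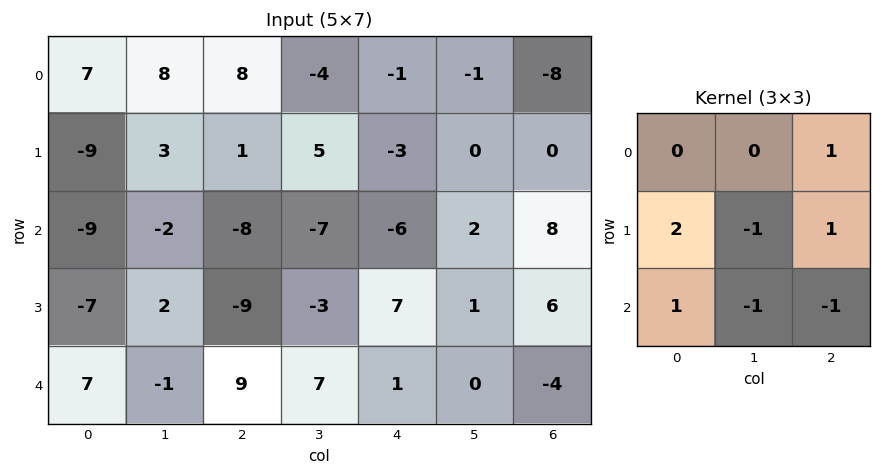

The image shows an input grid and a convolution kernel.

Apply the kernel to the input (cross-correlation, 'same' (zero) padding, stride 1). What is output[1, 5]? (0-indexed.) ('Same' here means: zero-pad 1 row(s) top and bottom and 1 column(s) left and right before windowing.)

The receptive field on the zero-padded input at this output position is [-1 -1 -8 / -3 0 0 / -6 2 8]. Elementwise product with the kernel and sum: -8·1 + -3·2 + 0·-1 + 0·1 + -6·1 + 2·-1 + 8·-1.

-30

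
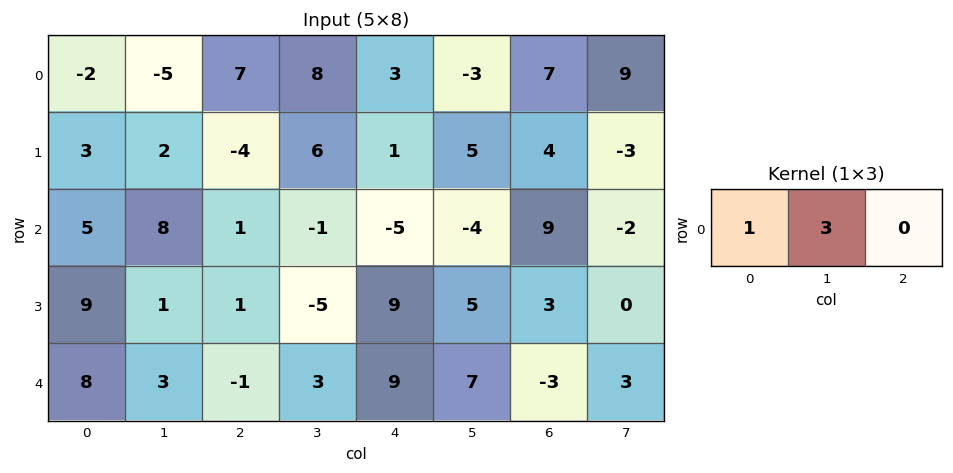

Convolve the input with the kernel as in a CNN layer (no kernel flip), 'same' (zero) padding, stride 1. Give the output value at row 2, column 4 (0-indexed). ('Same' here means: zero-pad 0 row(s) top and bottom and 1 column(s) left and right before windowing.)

The receptive field on the zero-padded input at this output position is [-1 -5 -4]. Elementwise product with the kernel and sum: -1·1 + -5·3.

-16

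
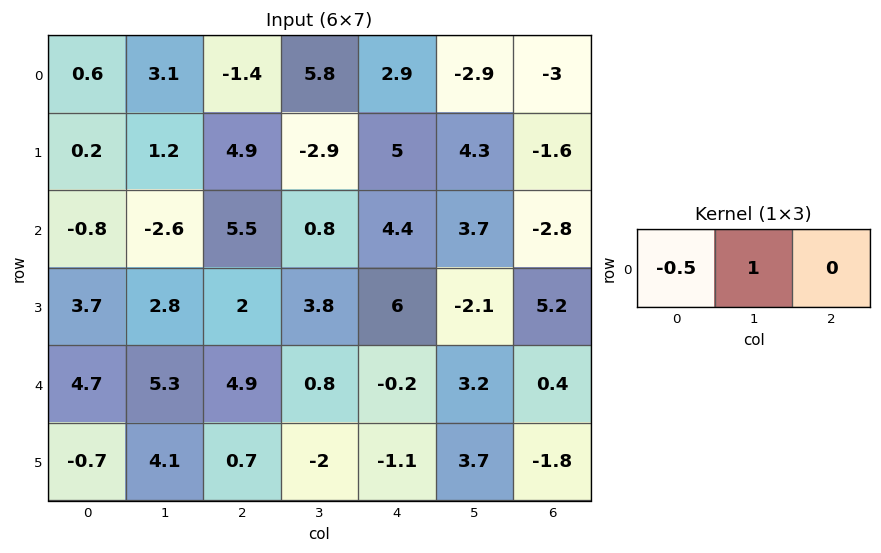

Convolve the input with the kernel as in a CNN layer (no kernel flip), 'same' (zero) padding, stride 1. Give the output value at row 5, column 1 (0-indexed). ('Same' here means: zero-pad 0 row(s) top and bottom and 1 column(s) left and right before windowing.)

The receptive field on the zero-padded input at this output position is [-0.7 4.1 0.7]. Elementwise product with the kernel and sum: -0.7·-0.5 + 4.1·1.

4.45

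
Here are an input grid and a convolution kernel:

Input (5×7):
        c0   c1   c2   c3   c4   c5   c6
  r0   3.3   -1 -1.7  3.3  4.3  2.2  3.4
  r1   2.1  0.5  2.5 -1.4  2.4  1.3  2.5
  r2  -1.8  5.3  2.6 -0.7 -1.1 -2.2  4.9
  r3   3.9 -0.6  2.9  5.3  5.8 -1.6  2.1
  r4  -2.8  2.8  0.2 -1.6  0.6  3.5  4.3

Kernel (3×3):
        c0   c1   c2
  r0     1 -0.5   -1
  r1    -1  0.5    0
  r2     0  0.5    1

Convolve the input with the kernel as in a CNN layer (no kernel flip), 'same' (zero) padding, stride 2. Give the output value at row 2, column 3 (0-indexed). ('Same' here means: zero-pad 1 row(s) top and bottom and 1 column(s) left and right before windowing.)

-4

The receptive field on the zero-padded input at this output position is [-1.6 2.1 0 / 3.5 4.3 0 / 0 0 0]. Elementwise product with the kernel and sum: -1.6·1 + 2.1·-0.5 + 0·-1 + 3.5·-1 + 4.3·0.5 + 0·0.5 + 0·1.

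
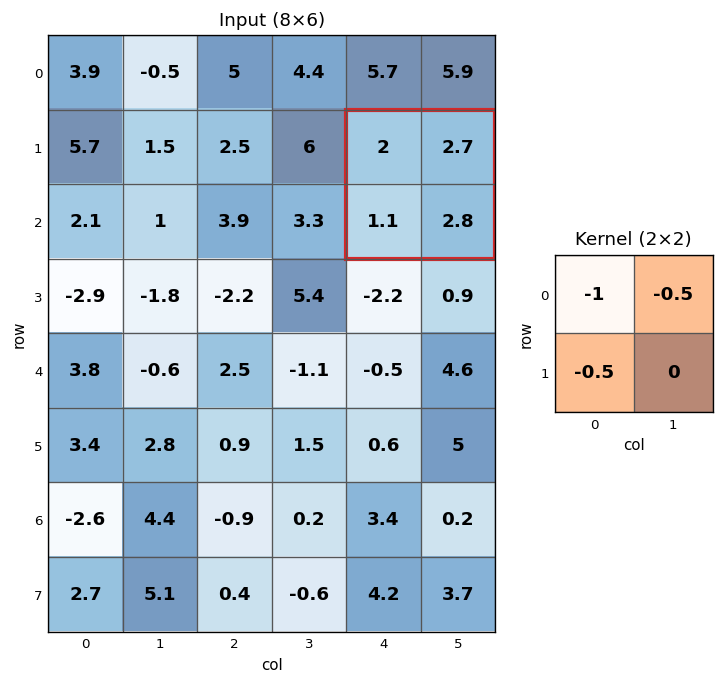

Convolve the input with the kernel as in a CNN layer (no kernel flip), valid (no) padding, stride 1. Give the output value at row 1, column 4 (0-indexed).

-3.9

The receptive field on the input at this output position is [2 2.7 / 1.1 2.8]. Elementwise product with the kernel and sum: 2·-1 + 2.7·-0.5 + 1.1·-0.5.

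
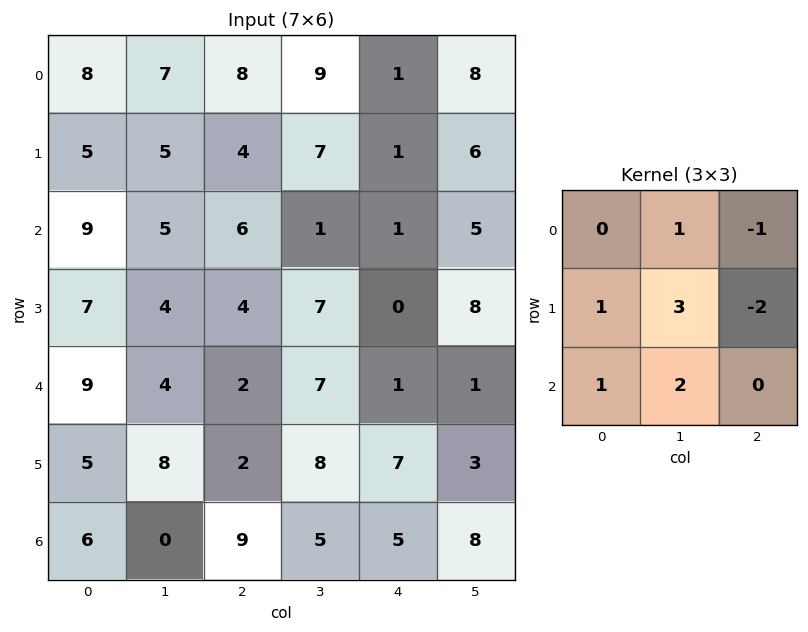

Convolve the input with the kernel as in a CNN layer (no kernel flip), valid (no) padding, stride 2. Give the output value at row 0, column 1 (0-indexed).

39

The receptive field on the input at this output position is [8 9 1 / 4 7 1 / 6 1 1]. Elementwise product with the kernel and sum: 9·1 + 1·-1 + 4·1 + 7·3 + 1·-2 + 6·1 + 1·2.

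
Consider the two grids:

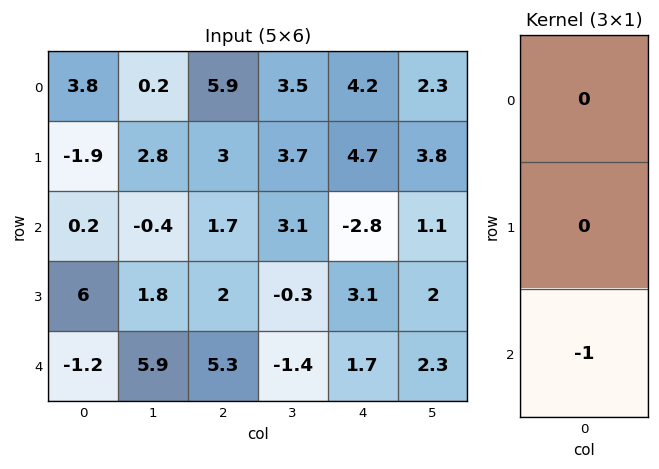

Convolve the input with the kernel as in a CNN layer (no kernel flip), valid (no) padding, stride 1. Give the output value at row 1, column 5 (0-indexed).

The receptive field on the input at this output position is [3.8 / 1.1 / 2]. Elementwise product with the kernel and sum: 2·-1.

-2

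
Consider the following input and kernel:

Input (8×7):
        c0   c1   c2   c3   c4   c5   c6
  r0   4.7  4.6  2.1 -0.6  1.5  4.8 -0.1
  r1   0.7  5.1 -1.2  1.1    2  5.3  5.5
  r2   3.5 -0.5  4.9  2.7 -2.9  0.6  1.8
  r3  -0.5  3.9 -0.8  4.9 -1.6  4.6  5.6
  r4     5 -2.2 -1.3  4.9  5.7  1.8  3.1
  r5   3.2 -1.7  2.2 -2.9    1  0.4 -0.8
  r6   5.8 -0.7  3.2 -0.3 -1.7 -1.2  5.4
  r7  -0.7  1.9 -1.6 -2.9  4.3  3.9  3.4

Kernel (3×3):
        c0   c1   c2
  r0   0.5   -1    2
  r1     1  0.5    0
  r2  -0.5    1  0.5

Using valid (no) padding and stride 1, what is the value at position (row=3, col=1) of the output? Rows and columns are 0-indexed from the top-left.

The receptive field on the input at this output position is [3.9 -0.8 4.9 / -2.2 -1.3 4.9 / -1.7 2.2 -2.9]. Elementwise product with the kernel and sum: 3.9·0.5 + -0.8·-1 + 4.9·2 + -2.2·1 + -1.3·0.5 + -1.7·-0.5 + 2.2·1 + -2.9·0.5.

11.3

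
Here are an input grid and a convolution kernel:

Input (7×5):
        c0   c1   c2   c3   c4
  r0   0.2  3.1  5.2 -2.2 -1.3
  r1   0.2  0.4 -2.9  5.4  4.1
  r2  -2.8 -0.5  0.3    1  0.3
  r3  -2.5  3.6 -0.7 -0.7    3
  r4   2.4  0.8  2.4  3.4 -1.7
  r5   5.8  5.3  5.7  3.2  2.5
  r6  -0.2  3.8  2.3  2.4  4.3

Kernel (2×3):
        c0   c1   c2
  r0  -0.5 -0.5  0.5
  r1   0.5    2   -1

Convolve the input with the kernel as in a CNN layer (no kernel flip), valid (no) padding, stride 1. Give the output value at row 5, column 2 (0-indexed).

The receptive field on the input at this output position is [5.7 3.2 2.5 / 2.3 2.4 4.3]. Elementwise product with the kernel and sum: 5.7·-0.5 + 3.2·-0.5 + 2.5·0.5 + 2.3·0.5 + 2.4·2 + 4.3·-1.

-1.55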